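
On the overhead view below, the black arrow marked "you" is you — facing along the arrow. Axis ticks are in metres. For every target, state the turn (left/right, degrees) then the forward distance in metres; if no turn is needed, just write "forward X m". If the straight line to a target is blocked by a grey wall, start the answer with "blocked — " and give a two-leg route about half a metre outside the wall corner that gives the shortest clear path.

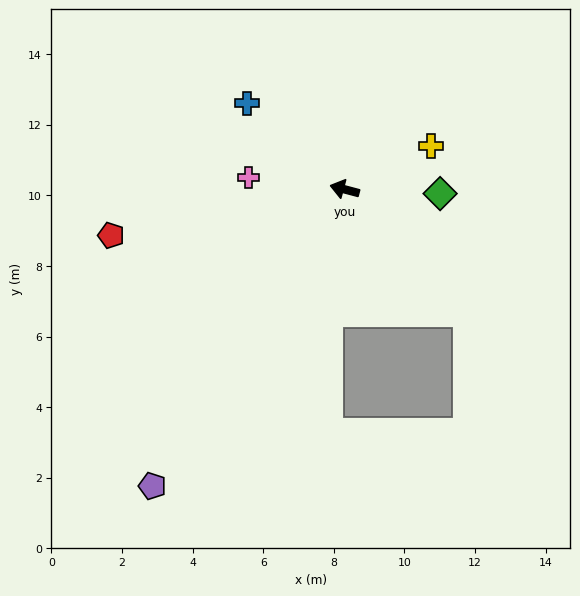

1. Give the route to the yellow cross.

turn right 138°, forward 2.7 m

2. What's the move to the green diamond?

turn right 168°, forward 2.7 m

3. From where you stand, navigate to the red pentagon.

turn left 26°, forward 6.7 m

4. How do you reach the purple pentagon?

turn left 72°, forward 10.0 m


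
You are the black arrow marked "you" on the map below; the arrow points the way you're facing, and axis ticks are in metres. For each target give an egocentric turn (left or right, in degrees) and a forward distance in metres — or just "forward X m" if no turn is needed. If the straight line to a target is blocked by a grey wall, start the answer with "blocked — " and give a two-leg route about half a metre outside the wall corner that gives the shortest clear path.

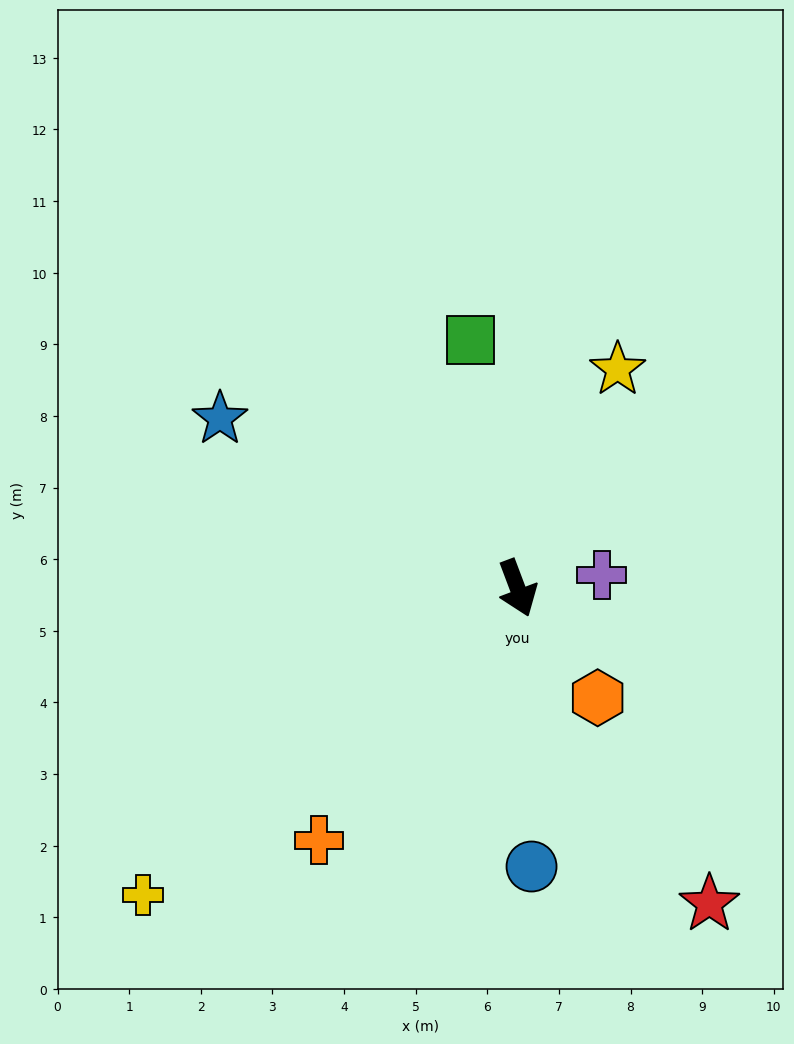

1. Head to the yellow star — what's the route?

turn left 135°, forward 3.4 m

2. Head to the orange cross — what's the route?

turn right 59°, forward 4.5 m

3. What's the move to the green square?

turn left 170°, forward 3.5 m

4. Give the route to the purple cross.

turn left 78°, forward 1.2 m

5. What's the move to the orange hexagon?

turn left 15°, forward 1.9 m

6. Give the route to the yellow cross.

turn right 71°, forward 6.8 m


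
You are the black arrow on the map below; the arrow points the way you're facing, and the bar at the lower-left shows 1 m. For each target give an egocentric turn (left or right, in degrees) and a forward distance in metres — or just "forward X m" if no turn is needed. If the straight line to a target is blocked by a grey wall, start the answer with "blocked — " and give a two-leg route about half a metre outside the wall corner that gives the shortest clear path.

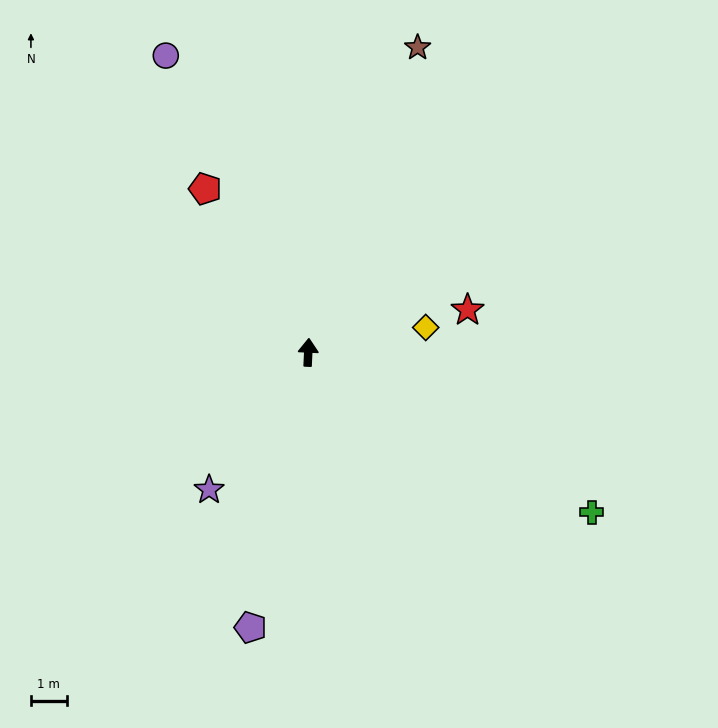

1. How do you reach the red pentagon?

turn left 35°, forward 5.4 m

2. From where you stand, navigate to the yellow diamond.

turn right 75°, forward 3.4 m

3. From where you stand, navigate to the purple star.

turn left 147°, forward 4.7 m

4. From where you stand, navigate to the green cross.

turn right 117°, forward 9.1 m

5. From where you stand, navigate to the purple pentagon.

turn left 171°, forward 7.9 m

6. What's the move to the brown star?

turn right 17°, forward 9.1 m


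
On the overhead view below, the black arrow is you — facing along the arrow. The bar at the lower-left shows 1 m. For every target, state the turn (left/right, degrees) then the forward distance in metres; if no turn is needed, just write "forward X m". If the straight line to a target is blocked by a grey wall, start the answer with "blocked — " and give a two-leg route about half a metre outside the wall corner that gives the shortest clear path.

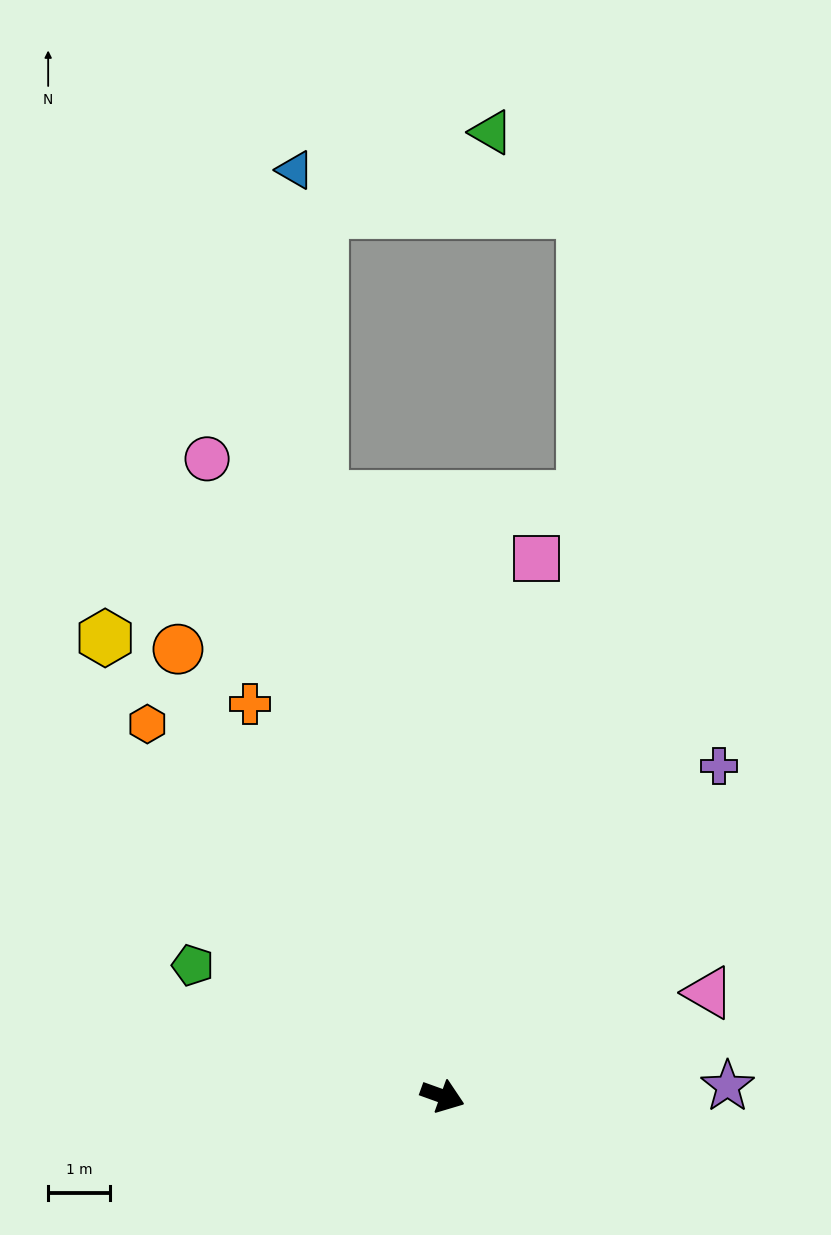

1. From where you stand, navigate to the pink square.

turn left 100°, forward 8.8 m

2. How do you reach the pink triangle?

turn left 41°, forward 4.6 m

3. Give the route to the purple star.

turn left 22°, forward 4.6 m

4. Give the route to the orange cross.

turn left 136°, forward 7.0 m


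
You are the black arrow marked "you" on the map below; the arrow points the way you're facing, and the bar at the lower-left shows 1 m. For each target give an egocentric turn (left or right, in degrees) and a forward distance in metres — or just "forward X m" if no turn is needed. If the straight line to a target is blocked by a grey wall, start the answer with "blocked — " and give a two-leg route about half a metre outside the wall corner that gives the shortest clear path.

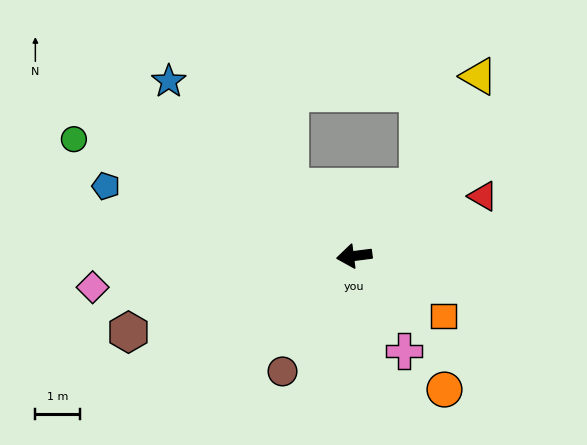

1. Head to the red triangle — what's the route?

turn right 162°, forward 3.2 m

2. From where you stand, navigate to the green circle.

turn right 30°, forward 6.9 m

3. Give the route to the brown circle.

turn left 51°, forward 3.1 m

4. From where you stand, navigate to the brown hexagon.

turn left 11°, forward 5.4 m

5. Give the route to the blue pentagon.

turn right 23°, forward 5.8 m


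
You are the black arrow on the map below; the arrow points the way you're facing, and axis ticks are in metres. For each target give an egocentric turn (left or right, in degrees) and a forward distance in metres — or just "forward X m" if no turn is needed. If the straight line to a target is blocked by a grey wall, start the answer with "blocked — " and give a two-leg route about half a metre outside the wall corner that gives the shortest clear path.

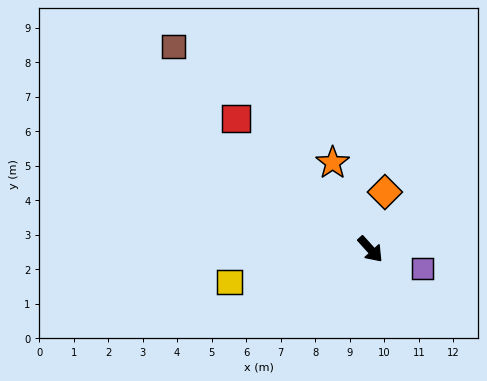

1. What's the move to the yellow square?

turn right 119°, forward 4.2 m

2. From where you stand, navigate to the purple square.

turn left 27°, forward 1.6 m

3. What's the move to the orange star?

turn left 161°, forward 2.7 m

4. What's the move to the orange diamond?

turn left 124°, forward 1.7 m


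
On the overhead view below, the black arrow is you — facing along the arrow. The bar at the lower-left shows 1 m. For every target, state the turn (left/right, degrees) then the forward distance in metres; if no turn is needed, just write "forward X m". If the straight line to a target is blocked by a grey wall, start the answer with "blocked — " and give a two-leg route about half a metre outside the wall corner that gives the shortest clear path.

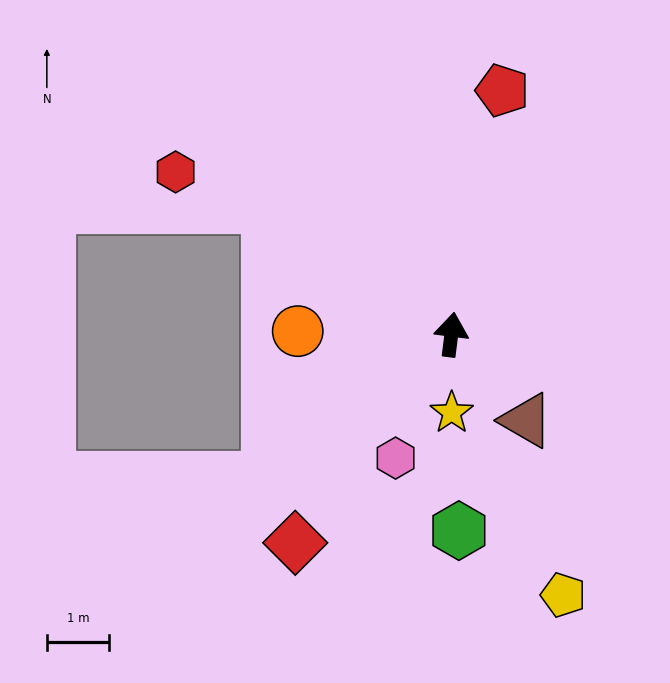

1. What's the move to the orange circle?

turn left 96°, forward 2.5 m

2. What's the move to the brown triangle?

turn right 132°, forward 1.8 m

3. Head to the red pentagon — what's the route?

turn right 5°, forward 4.0 m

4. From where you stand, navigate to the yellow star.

turn right 173°, forward 1.2 m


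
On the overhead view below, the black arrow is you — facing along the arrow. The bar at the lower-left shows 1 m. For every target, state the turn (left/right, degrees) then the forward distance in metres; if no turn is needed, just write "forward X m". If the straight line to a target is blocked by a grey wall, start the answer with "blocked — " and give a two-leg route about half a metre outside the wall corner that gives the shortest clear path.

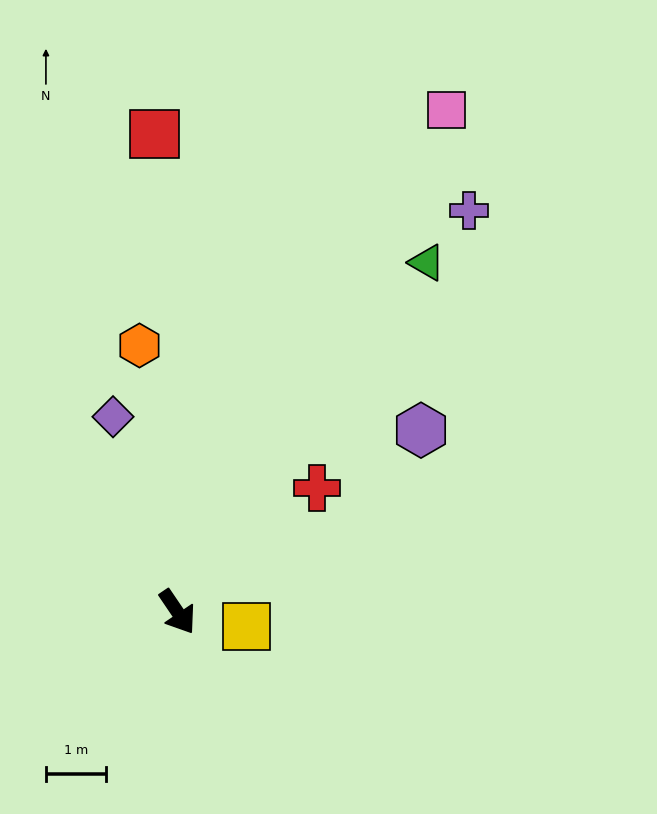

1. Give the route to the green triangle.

turn left 110°, forward 7.2 m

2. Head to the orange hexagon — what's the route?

turn left 154°, forward 4.5 m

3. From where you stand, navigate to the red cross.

turn left 97°, forward 3.1 m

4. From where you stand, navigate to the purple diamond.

turn left 164°, forward 3.4 m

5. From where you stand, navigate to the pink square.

turn left 118°, forward 9.5 m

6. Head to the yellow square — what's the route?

turn left 44°, forward 1.2 m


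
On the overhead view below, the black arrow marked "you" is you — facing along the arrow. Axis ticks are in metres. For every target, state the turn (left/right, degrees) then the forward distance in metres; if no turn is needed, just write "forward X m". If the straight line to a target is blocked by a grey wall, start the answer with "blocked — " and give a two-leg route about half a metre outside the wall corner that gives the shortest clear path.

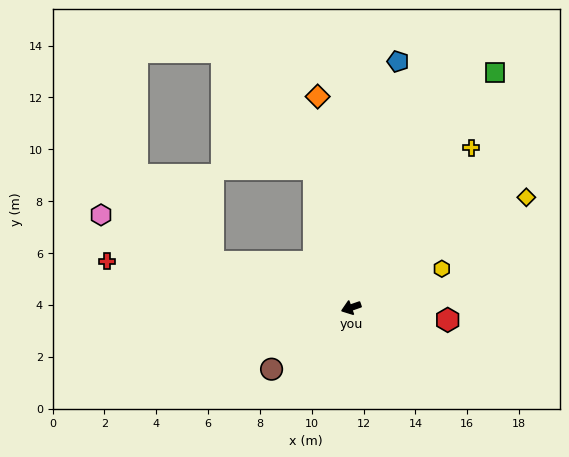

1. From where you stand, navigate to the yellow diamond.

turn right 167°, forward 8.0 m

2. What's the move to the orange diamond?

turn right 100°, forward 8.2 m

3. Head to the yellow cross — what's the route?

turn right 146°, forward 7.7 m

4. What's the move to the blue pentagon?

turn right 120°, forward 9.7 m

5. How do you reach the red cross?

turn right 30°, forward 9.6 m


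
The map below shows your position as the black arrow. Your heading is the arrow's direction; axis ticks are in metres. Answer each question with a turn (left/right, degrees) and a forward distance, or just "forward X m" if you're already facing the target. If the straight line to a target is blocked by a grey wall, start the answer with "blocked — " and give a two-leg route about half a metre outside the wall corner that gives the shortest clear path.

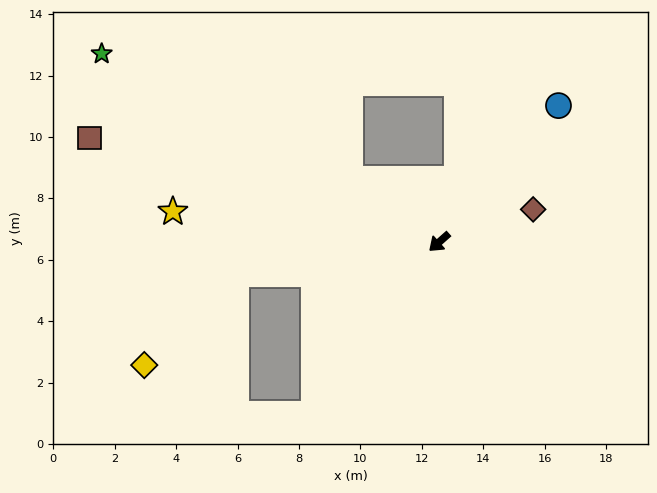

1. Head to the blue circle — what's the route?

turn right 173°, forward 5.9 m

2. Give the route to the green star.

turn right 71°, forward 12.6 m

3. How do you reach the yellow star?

turn right 48°, forward 8.7 m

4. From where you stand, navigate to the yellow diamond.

blocked — turn right 33°, forward 6.7 m, then turn left 36°, forward 4.2 m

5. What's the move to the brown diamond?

turn left 158°, forward 3.2 m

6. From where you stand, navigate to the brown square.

turn right 58°, forward 11.9 m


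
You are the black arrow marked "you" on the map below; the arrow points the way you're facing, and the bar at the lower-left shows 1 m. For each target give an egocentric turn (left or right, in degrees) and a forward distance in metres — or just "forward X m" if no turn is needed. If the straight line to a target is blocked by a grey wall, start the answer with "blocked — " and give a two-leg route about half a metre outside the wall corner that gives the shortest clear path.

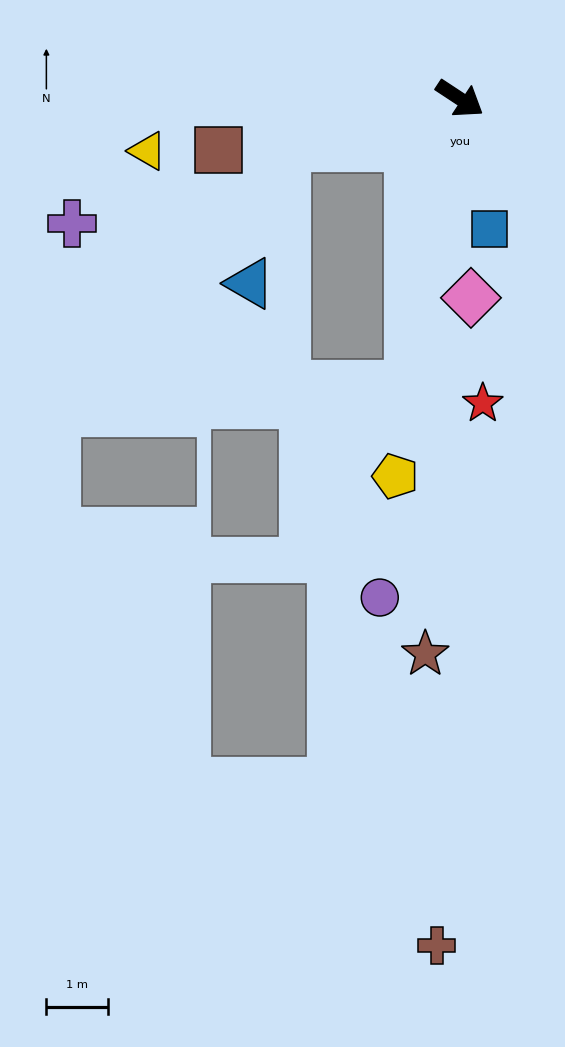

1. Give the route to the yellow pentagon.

turn right 66°, forward 6.2 m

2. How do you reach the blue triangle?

blocked — turn right 132°, forward 2.9 m, then turn left 61°, forward 2.3 m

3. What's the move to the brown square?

turn right 135°, forward 4.0 m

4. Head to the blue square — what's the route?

turn right 44°, forward 2.2 m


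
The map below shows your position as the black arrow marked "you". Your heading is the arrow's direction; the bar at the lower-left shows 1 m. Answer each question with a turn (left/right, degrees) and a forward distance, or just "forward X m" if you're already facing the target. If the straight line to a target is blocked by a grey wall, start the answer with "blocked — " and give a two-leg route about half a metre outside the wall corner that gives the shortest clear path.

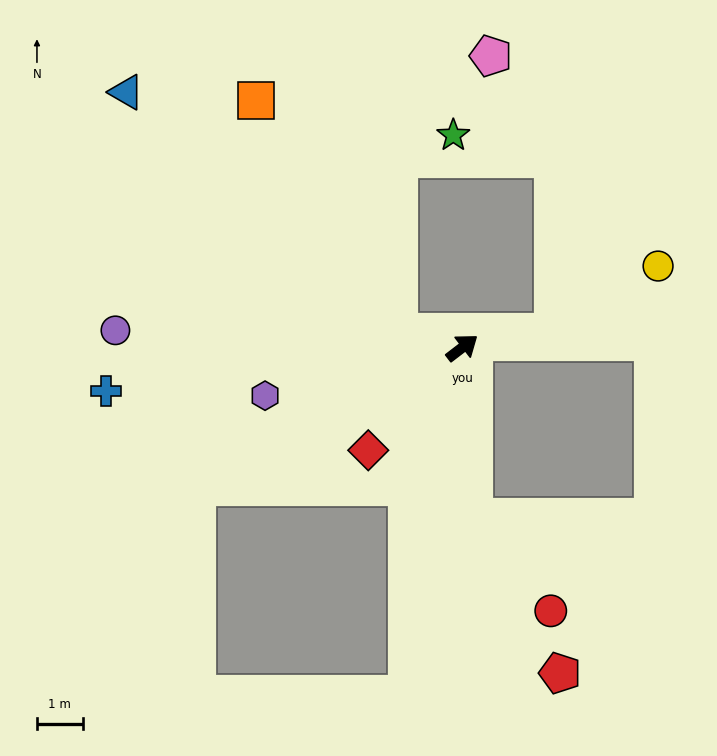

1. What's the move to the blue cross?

turn left 149°, forward 7.8 m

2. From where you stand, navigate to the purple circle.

turn left 140°, forward 7.6 m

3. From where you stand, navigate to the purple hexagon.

turn left 156°, forward 4.4 m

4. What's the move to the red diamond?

turn right 170°, forward 3.0 m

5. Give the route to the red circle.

blocked — turn right 124°, forward 3.7 m, then turn left 36°, forward 2.7 m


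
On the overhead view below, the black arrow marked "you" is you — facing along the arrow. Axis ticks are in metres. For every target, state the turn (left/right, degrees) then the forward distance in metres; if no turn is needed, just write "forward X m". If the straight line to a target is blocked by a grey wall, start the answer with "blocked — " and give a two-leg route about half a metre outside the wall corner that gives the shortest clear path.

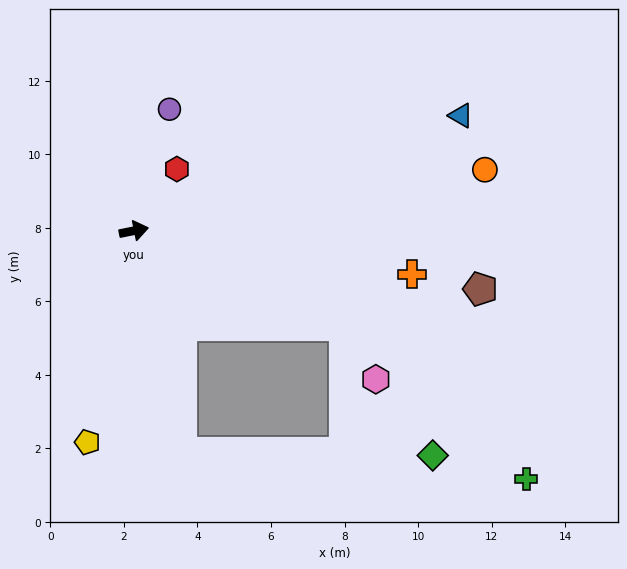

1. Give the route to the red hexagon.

turn left 44°, forward 2.0 m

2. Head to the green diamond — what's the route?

blocked — turn right 89°, forward 6.2 m, then turn left 77°, forward 6.8 m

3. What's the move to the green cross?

blocked — turn right 36°, forward 6.3 m, then turn right 15°, forward 6.5 m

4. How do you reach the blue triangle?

turn left 8°, forward 9.4 m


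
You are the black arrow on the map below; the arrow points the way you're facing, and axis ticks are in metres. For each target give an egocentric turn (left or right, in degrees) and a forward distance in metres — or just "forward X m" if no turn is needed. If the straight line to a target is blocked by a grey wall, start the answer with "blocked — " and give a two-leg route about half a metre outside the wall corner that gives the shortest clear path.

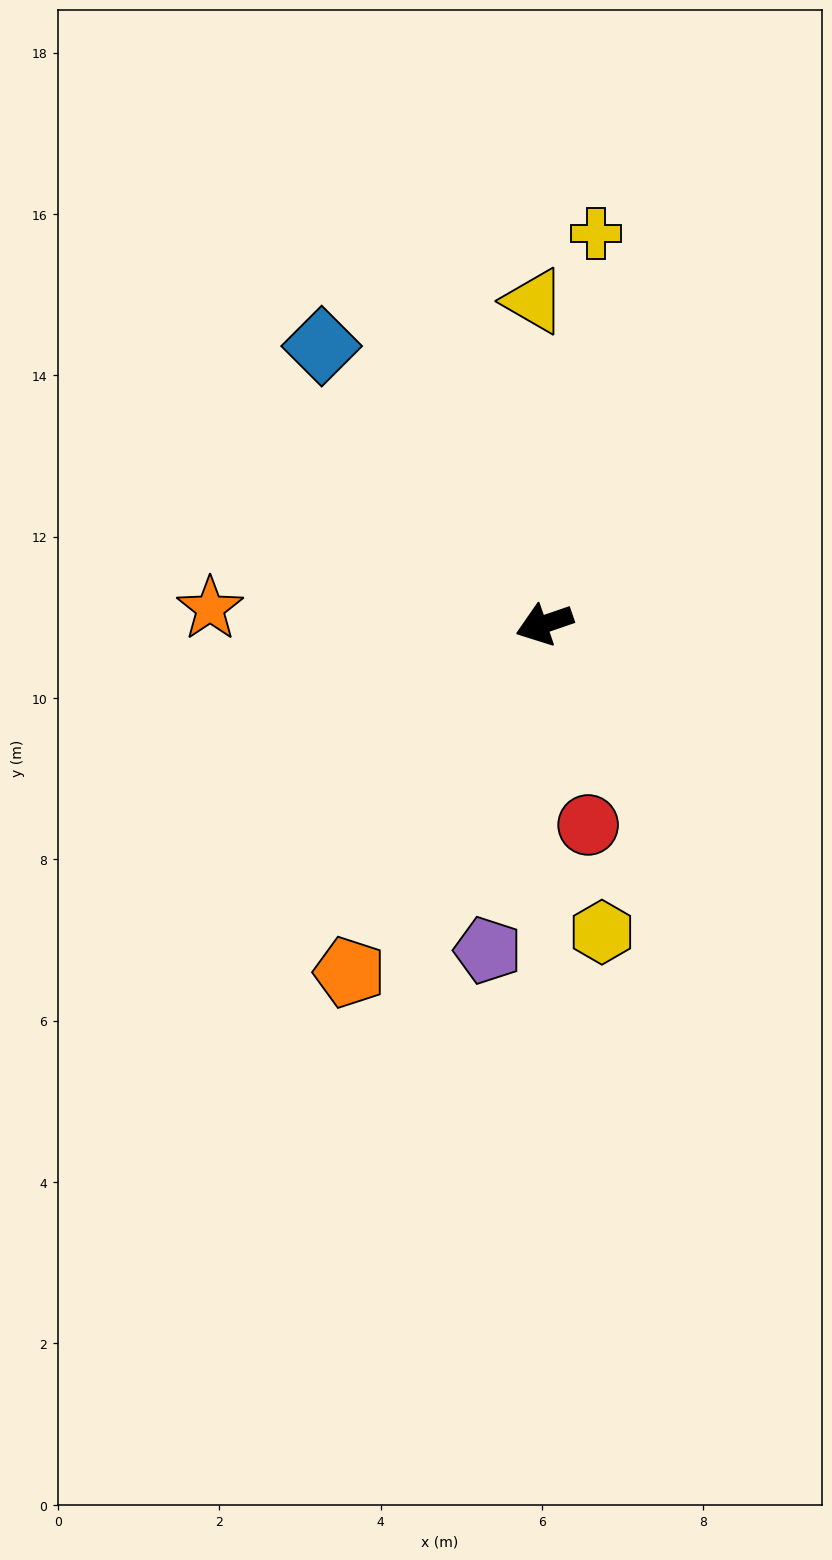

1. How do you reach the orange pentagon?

turn left 42°, forward 4.9 m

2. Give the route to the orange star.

turn right 22°, forward 4.1 m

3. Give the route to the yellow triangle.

turn right 107°, forward 4.0 m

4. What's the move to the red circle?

turn left 83°, forward 2.5 m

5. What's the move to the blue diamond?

turn right 70°, forward 4.4 m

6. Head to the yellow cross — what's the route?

turn right 116°, forward 4.9 m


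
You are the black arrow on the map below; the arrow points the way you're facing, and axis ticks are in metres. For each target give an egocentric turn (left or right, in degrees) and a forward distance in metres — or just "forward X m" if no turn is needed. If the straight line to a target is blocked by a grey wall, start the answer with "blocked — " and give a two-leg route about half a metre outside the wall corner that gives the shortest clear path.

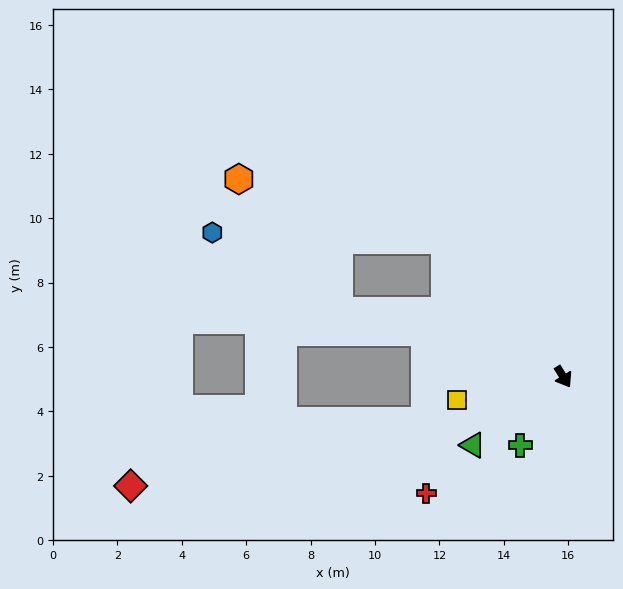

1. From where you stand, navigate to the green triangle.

turn right 85°, forward 3.5 m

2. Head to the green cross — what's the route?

turn right 64°, forward 2.5 m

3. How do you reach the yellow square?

turn right 109°, forward 3.4 m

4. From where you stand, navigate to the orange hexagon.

blocked — turn right 171°, forward 5.6 m, then turn left 32°, forward 6.7 m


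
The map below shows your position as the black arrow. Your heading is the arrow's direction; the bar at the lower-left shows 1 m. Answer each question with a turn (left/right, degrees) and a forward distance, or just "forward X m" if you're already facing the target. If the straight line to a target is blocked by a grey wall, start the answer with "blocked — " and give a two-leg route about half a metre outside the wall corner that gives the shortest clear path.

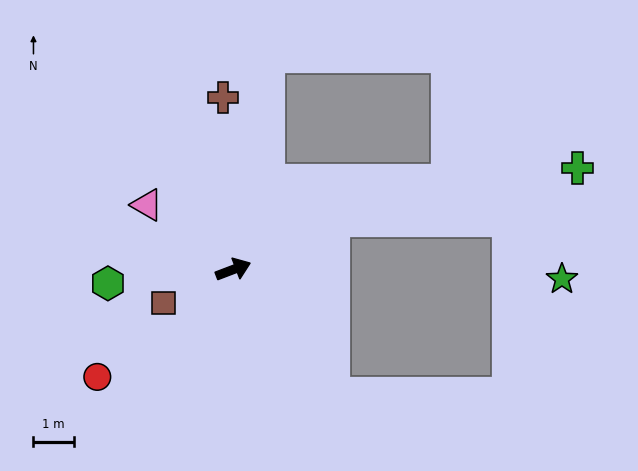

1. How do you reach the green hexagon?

turn left 165°, forward 3.1 m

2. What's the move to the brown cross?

turn left 73°, forward 4.3 m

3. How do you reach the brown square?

turn right 175°, forward 1.9 m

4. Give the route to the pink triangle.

turn left 122°, forward 2.7 m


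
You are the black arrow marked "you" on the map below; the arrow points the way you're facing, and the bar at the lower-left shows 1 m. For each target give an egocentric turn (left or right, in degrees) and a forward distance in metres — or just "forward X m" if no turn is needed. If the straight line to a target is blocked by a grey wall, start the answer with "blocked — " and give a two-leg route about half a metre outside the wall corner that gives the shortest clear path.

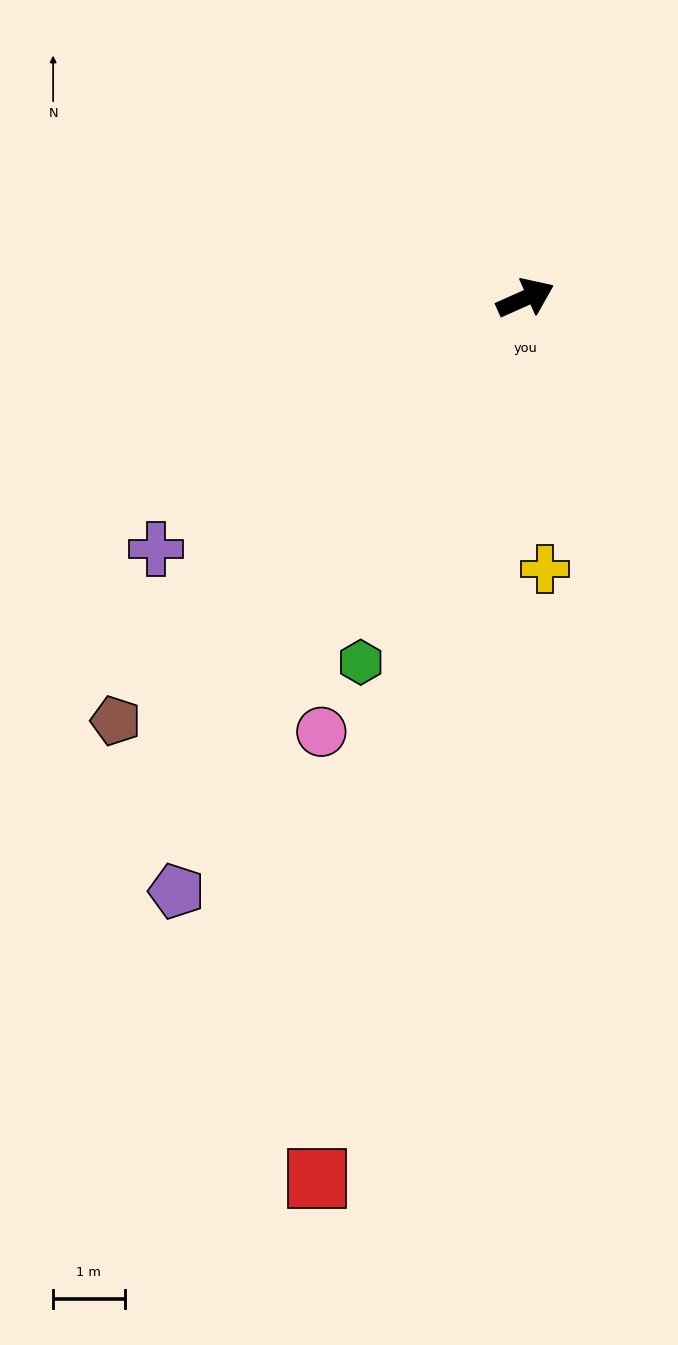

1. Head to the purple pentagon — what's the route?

turn right 145°, forward 9.6 m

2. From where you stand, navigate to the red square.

turn right 127°, forward 12.7 m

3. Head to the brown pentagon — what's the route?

turn right 158°, forward 8.2 m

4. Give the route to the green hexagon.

turn right 138°, forward 5.6 m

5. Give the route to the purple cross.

turn right 170°, forward 6.3 m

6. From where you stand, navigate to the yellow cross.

turn right 110°, forward 3.8 m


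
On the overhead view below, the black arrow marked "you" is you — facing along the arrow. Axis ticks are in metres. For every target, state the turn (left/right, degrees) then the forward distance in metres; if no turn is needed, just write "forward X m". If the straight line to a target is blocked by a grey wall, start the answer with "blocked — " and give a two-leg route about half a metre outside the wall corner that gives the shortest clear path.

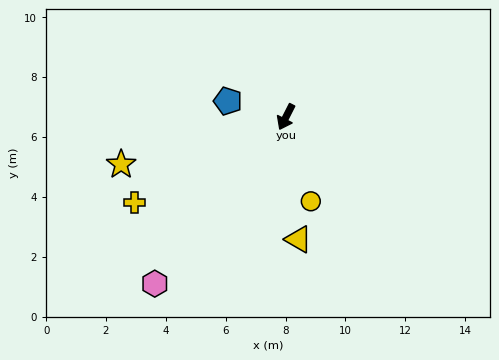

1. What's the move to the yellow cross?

turn right 34°, forward 5.8 m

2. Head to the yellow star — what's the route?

turn right 47°, forward 5.7 m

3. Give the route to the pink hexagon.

turn right 11°, forward 7.1 m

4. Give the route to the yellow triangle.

turn left 33°, forward 4.1 m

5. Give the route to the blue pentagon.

turn right 78°, forward 2.0 m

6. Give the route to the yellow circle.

turn left 43°, forward 2.9 m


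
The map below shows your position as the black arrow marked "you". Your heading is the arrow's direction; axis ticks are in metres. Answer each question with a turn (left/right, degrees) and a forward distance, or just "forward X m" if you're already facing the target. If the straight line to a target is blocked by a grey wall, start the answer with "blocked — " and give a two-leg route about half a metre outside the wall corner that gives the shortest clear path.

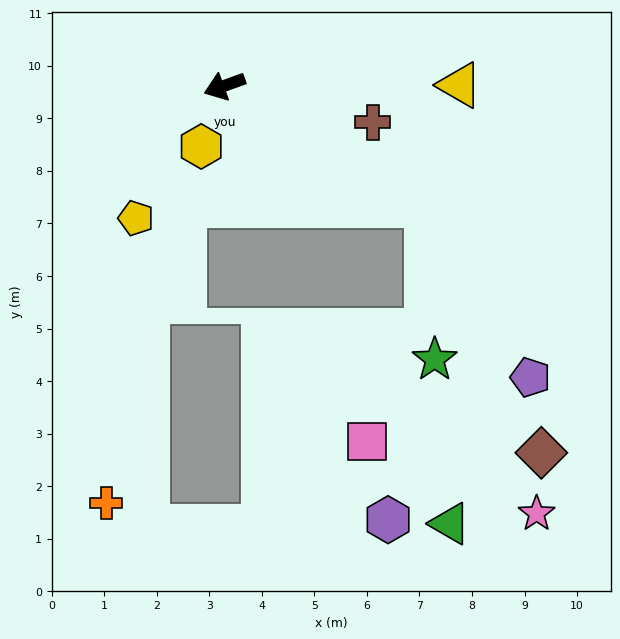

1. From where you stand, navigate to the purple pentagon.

blocked — turn left 129°, forward 4.5 m, then turn right 28°, forward 3.8 m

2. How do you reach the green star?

blocked — turn left 129°, forward 4.5 m, then turn right 56°, forward 2.9 m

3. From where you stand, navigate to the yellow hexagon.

turn left 49°, forward 1.2 m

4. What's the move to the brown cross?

turn left 146°, forward 2.9 m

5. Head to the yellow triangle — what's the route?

turn left 160°, forward 4.5 m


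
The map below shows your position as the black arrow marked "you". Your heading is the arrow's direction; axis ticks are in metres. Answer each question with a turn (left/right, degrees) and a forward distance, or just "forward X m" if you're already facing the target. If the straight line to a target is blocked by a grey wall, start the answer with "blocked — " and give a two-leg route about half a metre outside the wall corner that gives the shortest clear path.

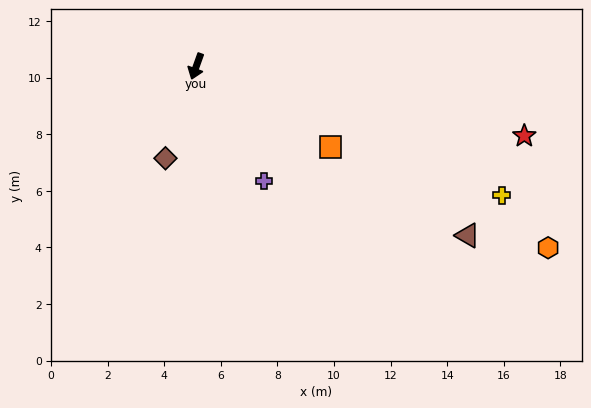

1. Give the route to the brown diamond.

forward 3.4 m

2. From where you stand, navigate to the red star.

turn left 98°, forward 11.9 m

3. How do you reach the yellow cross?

turn left 87°, forward 11.7 m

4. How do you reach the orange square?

turn left 79°, forward 5.5 m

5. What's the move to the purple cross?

turn left 50°, forward 4.7 m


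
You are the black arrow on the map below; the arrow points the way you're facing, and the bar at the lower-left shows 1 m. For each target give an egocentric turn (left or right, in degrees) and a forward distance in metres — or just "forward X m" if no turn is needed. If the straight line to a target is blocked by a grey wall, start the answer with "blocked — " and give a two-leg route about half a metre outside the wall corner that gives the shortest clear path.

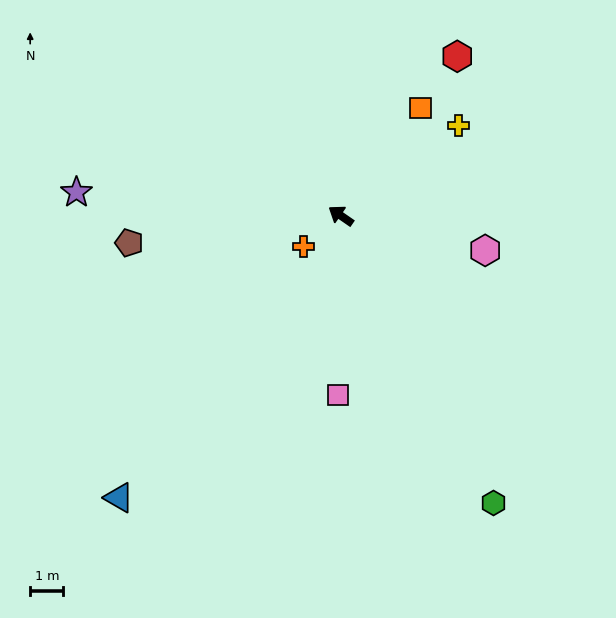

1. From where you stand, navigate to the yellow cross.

turn right 108°, forward 4.4 m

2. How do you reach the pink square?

turn left 124°, forward 5.4 m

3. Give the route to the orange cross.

turn left 74°, forward 1.5 m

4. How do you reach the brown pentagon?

turn left 42°, forward 6.4 m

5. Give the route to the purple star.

turn left 30°, forward 8.0 m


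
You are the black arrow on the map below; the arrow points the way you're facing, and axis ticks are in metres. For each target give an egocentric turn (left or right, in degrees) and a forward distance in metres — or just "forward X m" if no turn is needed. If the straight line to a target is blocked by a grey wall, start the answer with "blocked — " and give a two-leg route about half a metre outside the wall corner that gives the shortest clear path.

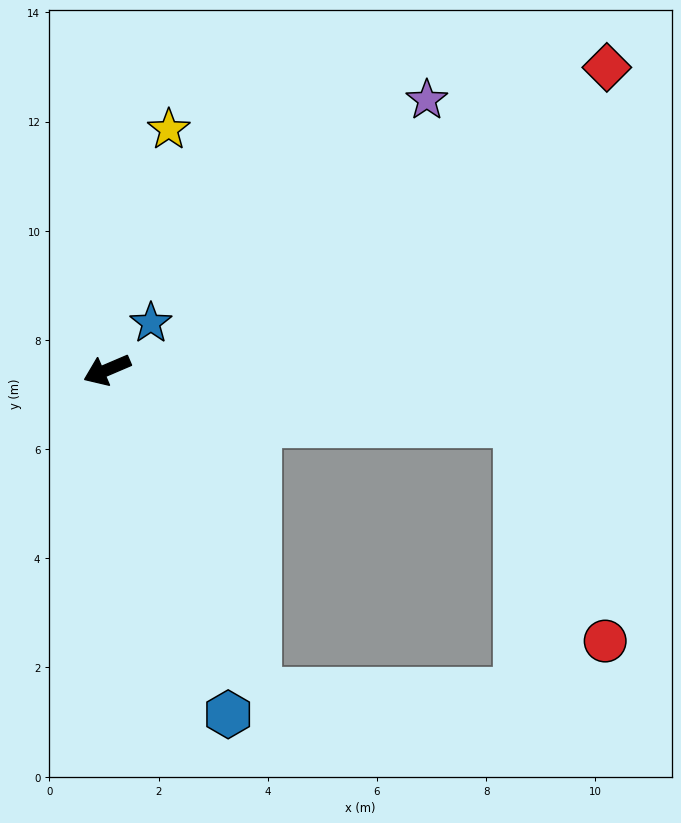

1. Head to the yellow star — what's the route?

turn right 128°, forward 4.5 m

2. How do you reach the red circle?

blocked — turn left 149°, forward 7.6 m, then turn right 60°, forward 4.3 m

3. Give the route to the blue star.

turn right 156°, forward 1.2 m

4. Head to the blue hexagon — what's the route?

turn left 86°, forward 6.7 m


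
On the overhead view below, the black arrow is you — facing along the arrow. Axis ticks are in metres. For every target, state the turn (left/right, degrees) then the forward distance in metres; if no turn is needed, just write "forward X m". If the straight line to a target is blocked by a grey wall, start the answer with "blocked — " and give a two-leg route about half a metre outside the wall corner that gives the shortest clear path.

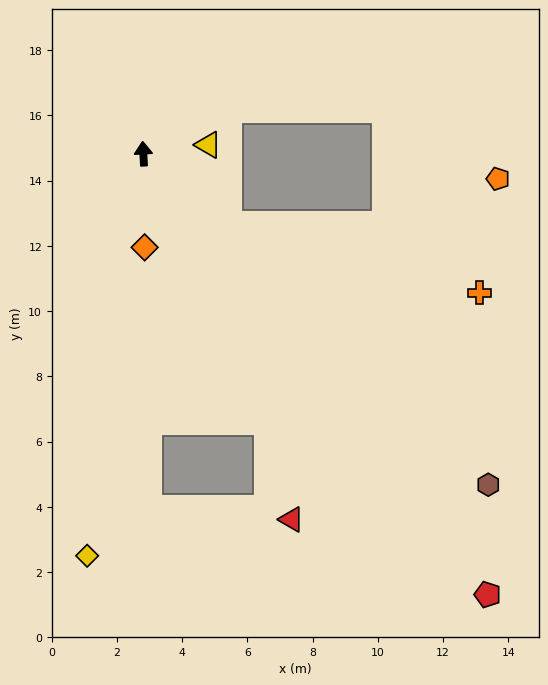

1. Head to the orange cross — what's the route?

blocked — turn right 133°, forward 3.4 m, then turn left 25°, forward 8.0 m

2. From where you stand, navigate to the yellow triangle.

turn right 85°, forward 2.0 m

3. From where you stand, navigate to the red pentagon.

turn right 145°, forward 17.1 m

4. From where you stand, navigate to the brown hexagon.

turn right 137°, forward 14.7 m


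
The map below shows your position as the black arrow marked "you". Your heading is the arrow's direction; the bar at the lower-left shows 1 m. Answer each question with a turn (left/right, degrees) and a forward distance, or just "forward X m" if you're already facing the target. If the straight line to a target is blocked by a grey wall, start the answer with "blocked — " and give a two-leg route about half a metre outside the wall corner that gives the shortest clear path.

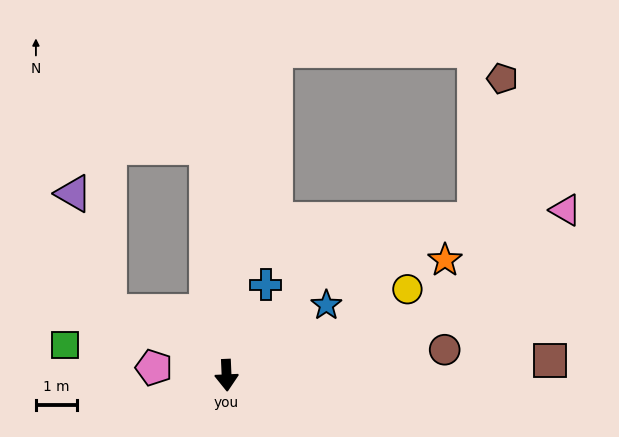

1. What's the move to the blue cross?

turn left 154°, forward 2.4 m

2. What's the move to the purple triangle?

blocked — turn right 121°, forward 3.2 m, then turn right 45°, forward 3.0 m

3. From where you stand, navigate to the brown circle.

turn left 94°, forward 5.3 m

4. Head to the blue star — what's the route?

turn left 123°, forward 2.9 m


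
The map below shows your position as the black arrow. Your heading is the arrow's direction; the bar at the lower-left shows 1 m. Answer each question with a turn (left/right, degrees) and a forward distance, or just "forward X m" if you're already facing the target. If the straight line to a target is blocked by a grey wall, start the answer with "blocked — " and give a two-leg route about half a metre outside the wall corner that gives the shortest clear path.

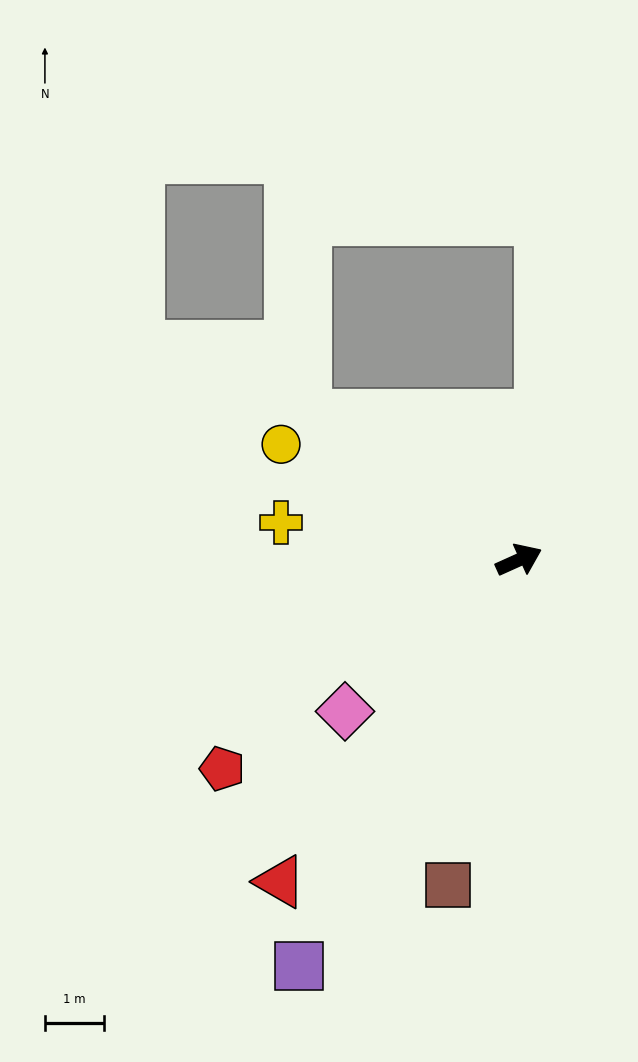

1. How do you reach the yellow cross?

turn left 147°, forward 4.1 m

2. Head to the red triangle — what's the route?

turn right 151°, forward 6.8 m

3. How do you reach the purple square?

turn right 143°, forward 7.8 m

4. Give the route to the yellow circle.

turn left 130°, forward 4.5 m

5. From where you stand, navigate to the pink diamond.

turn right 163°, forward 3.9 m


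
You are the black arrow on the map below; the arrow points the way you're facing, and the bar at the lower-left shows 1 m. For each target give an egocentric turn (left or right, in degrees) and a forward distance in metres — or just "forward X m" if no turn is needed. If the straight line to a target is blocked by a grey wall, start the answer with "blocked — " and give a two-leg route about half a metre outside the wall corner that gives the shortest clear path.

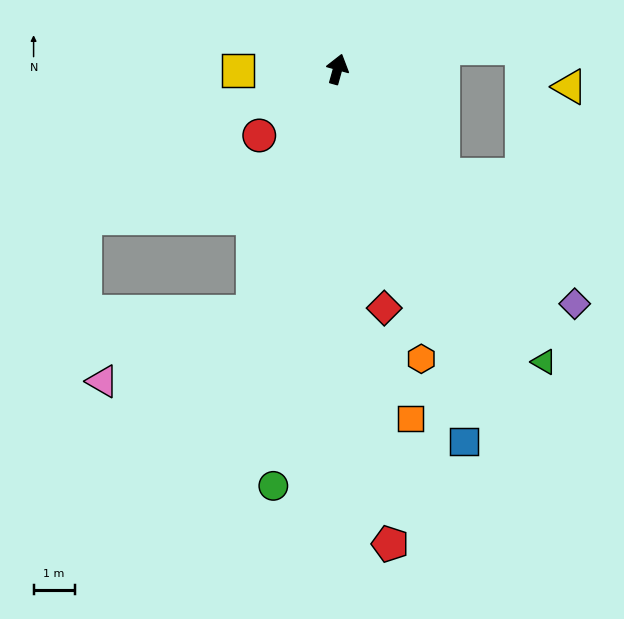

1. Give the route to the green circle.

turn right 173°, forward 10.3 m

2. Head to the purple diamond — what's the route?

turn right 119°, forward 8.1 m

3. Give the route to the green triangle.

turn right 129°, forward 8.7 m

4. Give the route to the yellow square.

turn left 106°, forward 2.4 m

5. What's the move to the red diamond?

turn right 153°, forward 5.9 m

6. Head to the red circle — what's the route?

turn left 146°, forward 2.5 m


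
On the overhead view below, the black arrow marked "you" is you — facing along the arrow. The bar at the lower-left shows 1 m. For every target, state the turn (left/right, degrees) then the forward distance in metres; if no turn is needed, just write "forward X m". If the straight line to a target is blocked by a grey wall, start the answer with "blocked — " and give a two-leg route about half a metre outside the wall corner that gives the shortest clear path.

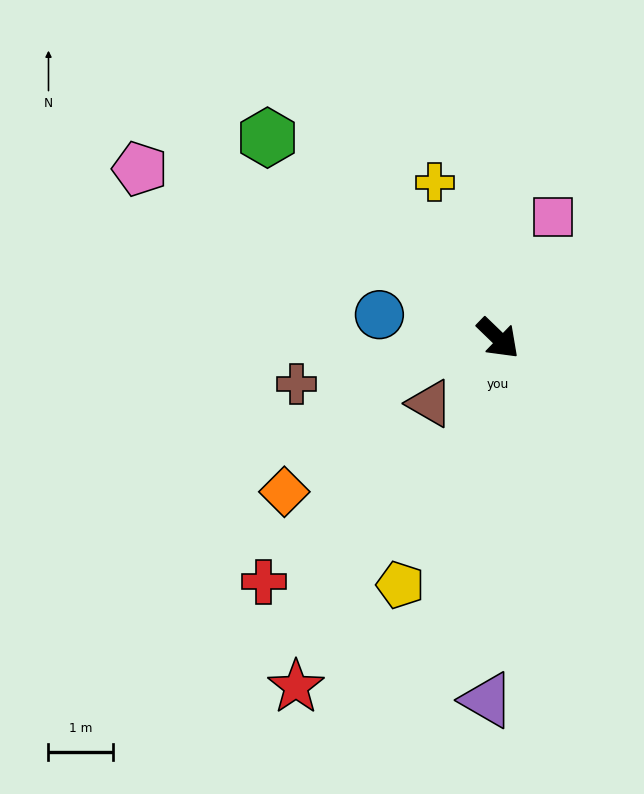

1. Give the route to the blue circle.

turn right 147°, forward 1.9 m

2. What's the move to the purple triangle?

turn right 48°, forward 5.6 m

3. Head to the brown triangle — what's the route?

turn right 92°, forward 1.5 m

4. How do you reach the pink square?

turn left 110°, forward 2.1 m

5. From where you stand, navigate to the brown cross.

turn right 123°, forward 3.2 m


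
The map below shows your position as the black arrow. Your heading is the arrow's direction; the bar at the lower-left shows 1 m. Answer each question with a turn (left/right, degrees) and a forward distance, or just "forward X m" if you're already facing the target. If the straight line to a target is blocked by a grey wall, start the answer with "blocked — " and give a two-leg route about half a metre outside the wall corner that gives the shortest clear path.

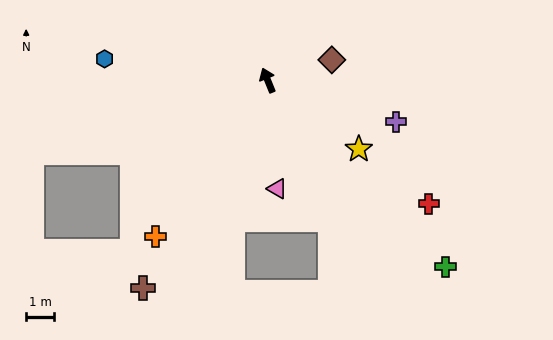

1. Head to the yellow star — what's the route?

turn right 149°, forward 4.1 m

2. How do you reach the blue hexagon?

turn left 60°, forward 5.9 m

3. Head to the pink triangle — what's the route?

turn left 163°, forward 3.9 m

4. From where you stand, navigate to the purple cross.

turn right 130°, forward 4.8 m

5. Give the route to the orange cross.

turn left 122°, forward 6.9 m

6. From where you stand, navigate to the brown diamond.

turn right 94°, forward 2.4 m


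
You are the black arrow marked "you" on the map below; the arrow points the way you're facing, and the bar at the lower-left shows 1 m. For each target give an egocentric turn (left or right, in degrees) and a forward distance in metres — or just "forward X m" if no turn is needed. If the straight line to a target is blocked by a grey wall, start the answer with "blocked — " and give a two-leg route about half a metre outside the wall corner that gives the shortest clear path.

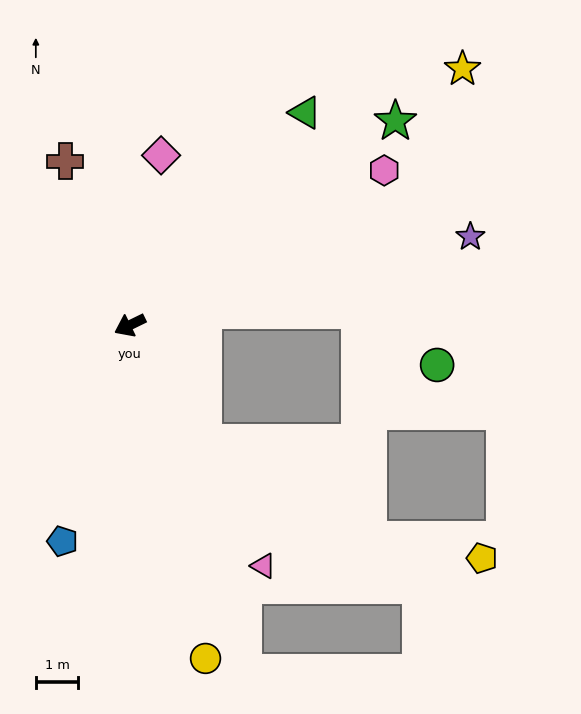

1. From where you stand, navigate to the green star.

turn right 168°, forward 7.9 m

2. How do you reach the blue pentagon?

turn left 47°, forward 5.3 m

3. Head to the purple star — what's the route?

turn left 169°, forward 8.3 m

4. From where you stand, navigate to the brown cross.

turn right 95°, forward 4.1 m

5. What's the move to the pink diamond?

turn right 126°, forward 4.1 m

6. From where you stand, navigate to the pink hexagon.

turn right 175°, forward 7.0 m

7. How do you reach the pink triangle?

turn left 93°, forward 6.5 m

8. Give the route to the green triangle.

turn right 156°, forward 6.5 m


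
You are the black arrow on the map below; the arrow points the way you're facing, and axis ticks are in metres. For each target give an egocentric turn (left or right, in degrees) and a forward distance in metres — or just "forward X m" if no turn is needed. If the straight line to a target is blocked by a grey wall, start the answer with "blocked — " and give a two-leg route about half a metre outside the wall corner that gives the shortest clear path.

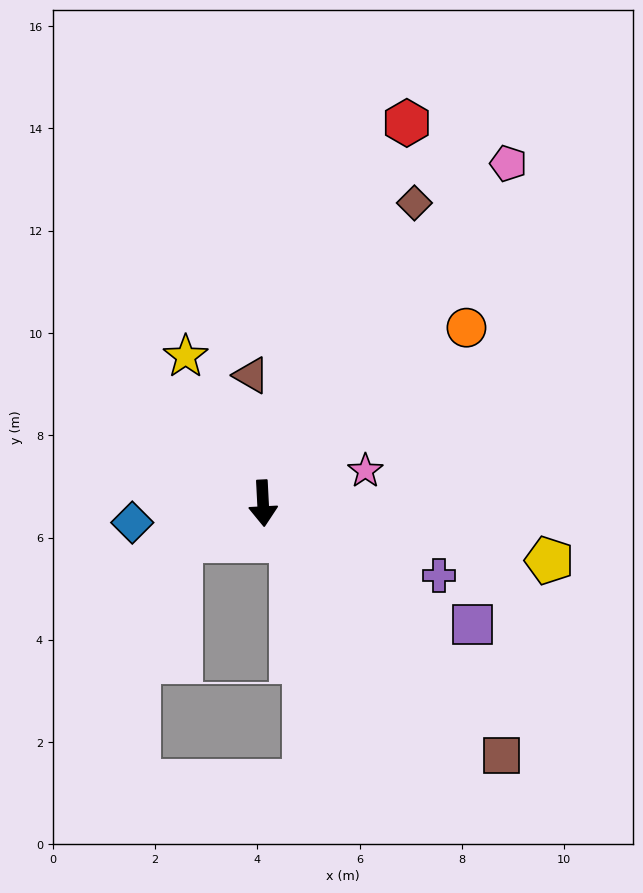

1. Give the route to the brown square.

turn left 40°, forward 6.8 m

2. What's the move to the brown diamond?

turn left 150°, forward 6.6 m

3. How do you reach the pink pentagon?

turn left 141°, forward 8.2 m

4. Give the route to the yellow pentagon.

turn left 76°, forward 5.7 m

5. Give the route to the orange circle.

turn left 128°, forward 5.3 m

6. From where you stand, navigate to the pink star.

turn left 105°, forward 2.1 m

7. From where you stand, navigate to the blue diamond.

turn right 85°, forward 2.6 m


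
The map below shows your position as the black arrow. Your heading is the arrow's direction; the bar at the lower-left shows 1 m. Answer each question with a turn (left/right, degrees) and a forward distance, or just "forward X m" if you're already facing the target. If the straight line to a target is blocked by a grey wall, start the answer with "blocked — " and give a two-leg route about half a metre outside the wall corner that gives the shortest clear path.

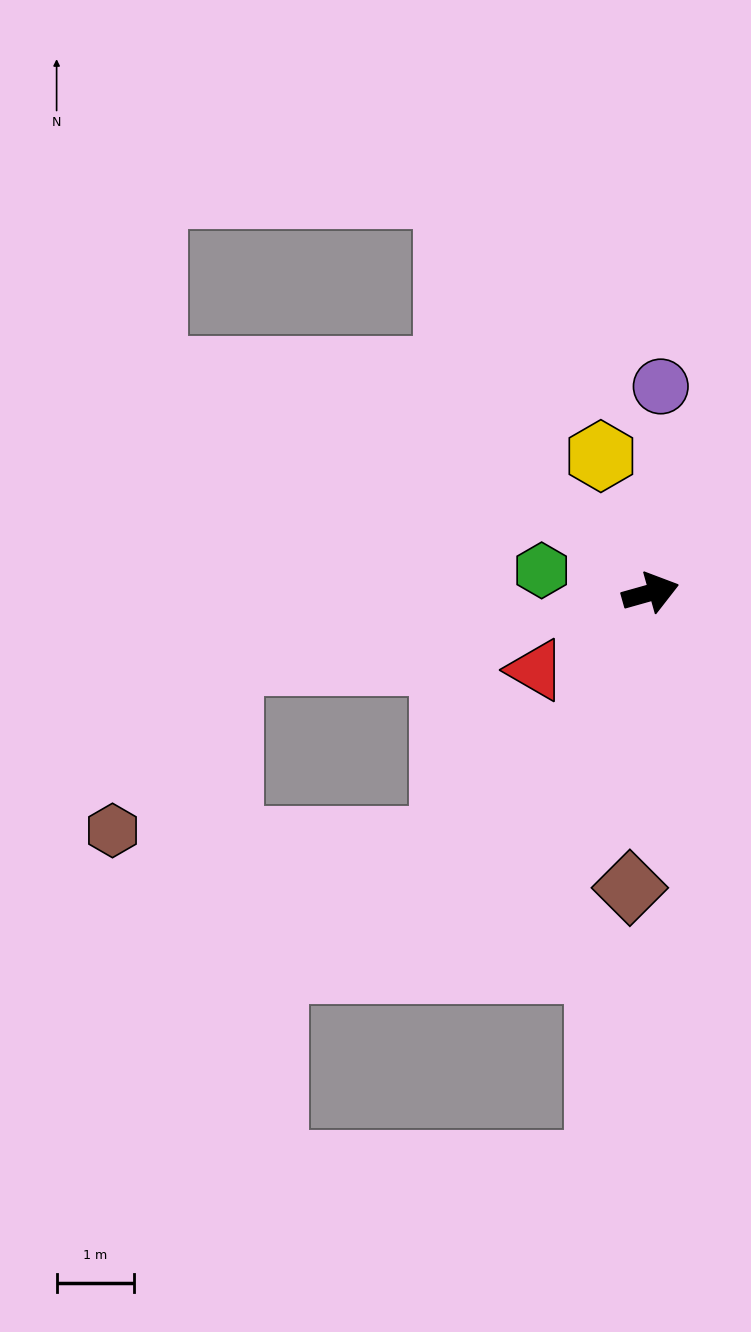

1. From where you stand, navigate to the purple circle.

turn left 71°, forward 2.7 m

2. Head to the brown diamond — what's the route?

turn right 110°, forward 3.8 m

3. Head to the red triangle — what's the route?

turn right 162°, forward 1.8 m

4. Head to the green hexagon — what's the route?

turn left 153°, forward 1.4 m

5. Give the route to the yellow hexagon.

turn left 94°, forward 1.9 m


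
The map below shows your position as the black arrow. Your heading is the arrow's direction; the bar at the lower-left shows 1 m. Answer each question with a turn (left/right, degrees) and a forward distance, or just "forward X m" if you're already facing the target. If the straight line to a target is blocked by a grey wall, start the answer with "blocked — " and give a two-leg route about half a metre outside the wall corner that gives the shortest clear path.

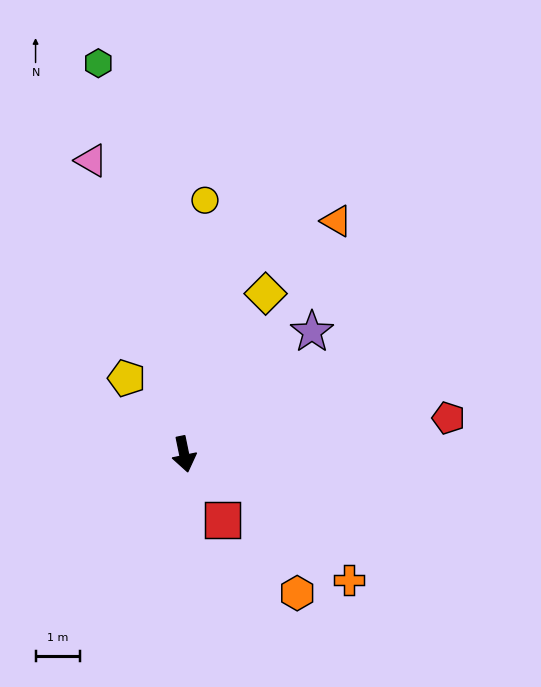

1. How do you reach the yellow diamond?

turn left 141°, forward 4.1 m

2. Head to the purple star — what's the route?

turn left 122°, forward 4.0 m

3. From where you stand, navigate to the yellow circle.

turn left 164°, forward 5.7 m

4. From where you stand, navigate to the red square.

turn left 19°, forward 1.7 m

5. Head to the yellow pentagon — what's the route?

turn right 155°, forward 2.1 m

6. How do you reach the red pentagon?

turn left 86°, forward 6.0 m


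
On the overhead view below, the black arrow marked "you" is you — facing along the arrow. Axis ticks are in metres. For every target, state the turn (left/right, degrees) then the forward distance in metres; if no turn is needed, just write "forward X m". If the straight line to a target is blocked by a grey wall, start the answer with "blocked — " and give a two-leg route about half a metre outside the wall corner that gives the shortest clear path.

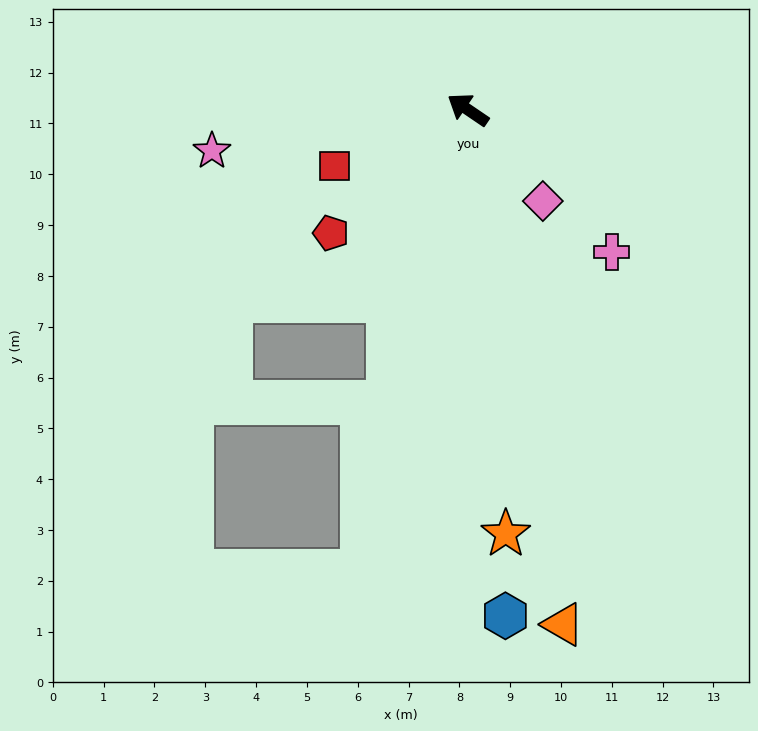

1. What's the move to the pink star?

turn left 43°, forward 5.1 m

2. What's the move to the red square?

turn left 57°, forward 2.9 m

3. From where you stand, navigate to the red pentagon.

turn left 76°, forward 3.6 m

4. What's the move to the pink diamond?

turn left 164°, forward 2.3 m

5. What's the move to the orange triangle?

turn left 135°, forward 10.3 m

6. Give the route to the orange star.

turn left 129°, forward 8.4 m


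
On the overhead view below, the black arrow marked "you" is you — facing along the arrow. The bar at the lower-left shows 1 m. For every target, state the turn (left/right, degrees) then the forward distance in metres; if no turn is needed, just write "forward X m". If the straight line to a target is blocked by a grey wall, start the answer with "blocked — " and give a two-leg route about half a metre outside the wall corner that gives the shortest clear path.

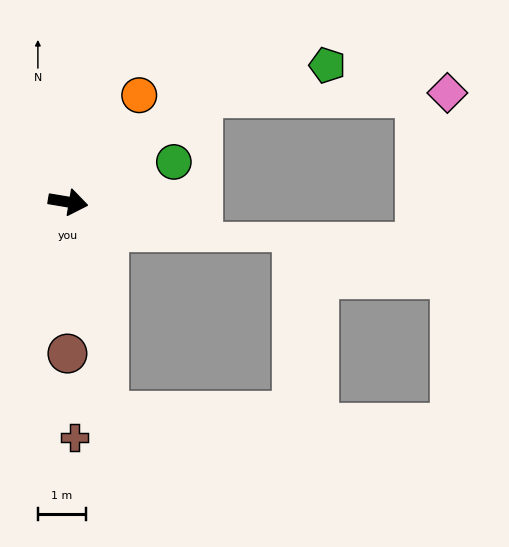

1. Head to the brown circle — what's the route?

turn right 81°, forward 3.1 m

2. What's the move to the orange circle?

turn left 66°, forward 2.6 m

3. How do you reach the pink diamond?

blocked — turn left 47°, forward 3.5 m, then turn right 36°, forward 5.1 m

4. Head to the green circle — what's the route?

turn left 30°, forward 2.3 m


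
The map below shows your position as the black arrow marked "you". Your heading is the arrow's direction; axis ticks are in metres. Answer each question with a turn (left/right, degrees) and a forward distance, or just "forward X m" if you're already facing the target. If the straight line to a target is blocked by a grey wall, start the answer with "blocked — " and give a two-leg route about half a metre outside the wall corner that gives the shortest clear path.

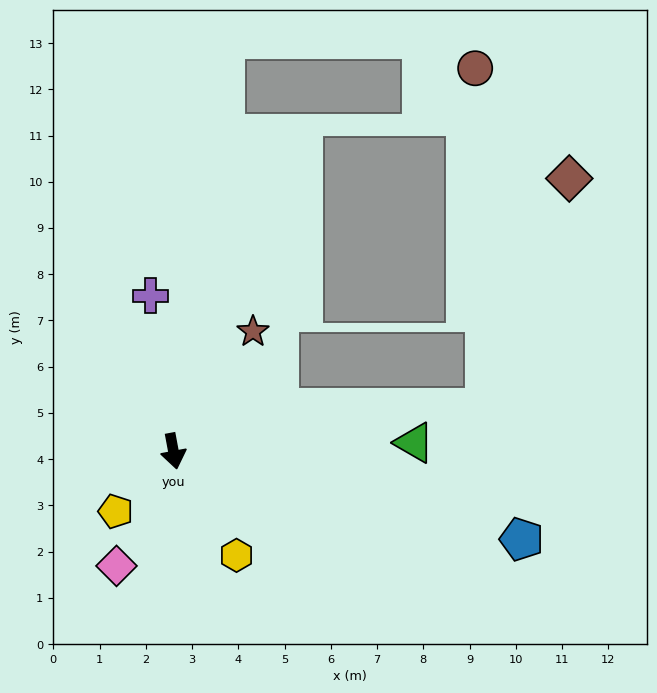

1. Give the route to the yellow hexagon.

turn left 21°, forward 2.6 m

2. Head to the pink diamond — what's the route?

turn right 37°, forward 2.8 m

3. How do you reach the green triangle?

turn left 81°, forward 5.2 m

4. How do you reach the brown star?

turn left 136°, forward 3.1 m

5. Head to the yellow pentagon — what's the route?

turn right 54°, forward 1.8 m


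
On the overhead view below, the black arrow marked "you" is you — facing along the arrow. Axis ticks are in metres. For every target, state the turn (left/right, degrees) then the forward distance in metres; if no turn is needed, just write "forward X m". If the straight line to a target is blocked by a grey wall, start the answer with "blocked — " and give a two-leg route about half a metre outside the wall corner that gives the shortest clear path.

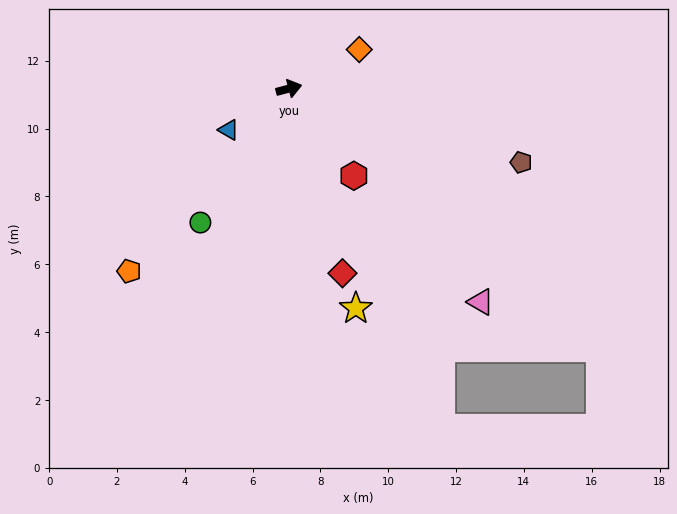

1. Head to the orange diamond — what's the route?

turn left 14°, forward 2.4 m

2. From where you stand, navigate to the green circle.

turn right 138°, forward 4.7 m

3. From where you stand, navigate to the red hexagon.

turn right 68°, forward 3.2 m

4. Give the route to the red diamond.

turn right 89°, forward 5.7 m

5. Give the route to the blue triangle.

turn right 160°, forward 2.2 m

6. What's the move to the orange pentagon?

turn right 146°, forward 7.2 m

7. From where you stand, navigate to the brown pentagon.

turn right 32°, forward 7.2 m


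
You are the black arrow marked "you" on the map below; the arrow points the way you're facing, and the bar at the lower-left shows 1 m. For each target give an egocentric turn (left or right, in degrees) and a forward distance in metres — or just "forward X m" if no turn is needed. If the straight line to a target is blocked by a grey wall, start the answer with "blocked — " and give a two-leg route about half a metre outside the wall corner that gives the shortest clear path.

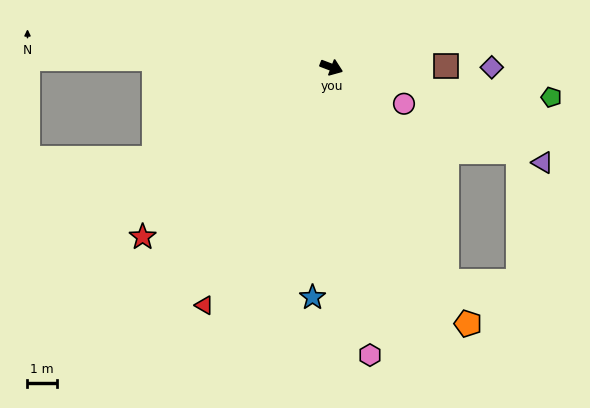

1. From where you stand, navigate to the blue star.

turn right 74°, forward 7.8 m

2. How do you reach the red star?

turn right 117°, forward 8.6 m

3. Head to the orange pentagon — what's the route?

turn right 41°, forward 9.8 m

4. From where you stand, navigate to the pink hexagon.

turn right 61°, forward 9.8 m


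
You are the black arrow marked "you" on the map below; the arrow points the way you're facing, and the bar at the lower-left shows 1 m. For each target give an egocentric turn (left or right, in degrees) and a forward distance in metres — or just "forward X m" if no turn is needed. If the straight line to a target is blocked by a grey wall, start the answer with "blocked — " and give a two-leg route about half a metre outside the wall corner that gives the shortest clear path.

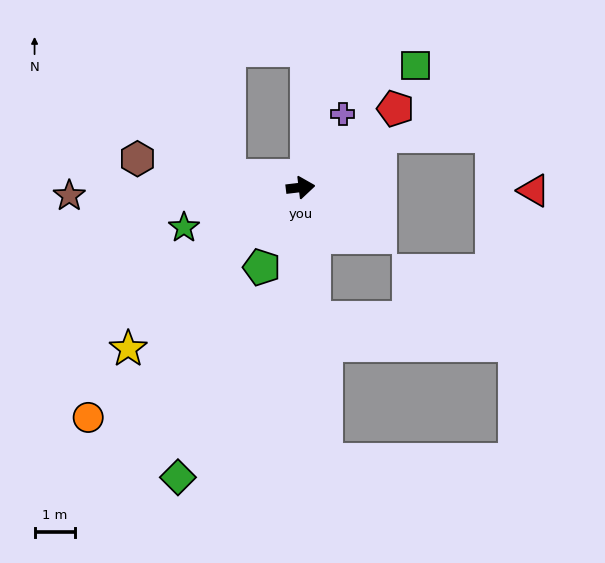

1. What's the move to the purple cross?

turn left 53°, forward 2.1 m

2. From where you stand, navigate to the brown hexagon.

turn left 163°, forward 4.1 m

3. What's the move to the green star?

turn right 168°, forward 3.1 m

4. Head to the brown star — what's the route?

turn left 175°, forward 5.8 m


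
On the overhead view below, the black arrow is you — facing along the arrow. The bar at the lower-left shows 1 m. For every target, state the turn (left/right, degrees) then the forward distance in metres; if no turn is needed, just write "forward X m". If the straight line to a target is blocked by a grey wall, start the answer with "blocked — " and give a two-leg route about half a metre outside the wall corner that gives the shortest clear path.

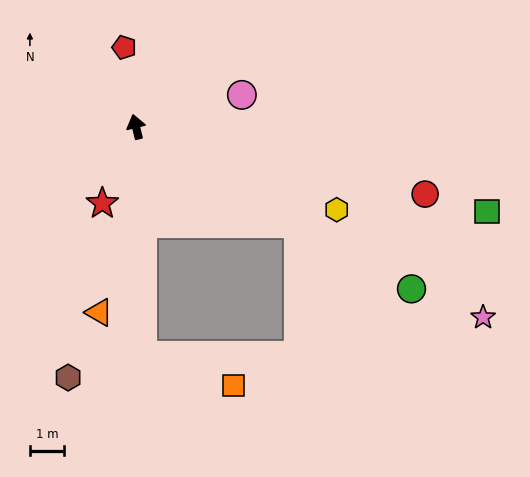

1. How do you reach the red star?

turn left 143°, forward 2.4 m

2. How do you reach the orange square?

blocked — turn left 168°, forward 6.7 m, then turn left 70°, forward 2.8 m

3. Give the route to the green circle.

turn right 134°, forward 9.3 m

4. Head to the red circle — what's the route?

turn right 117°, forward 8.7 m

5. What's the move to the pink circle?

turn right 87°, forward 3.2 m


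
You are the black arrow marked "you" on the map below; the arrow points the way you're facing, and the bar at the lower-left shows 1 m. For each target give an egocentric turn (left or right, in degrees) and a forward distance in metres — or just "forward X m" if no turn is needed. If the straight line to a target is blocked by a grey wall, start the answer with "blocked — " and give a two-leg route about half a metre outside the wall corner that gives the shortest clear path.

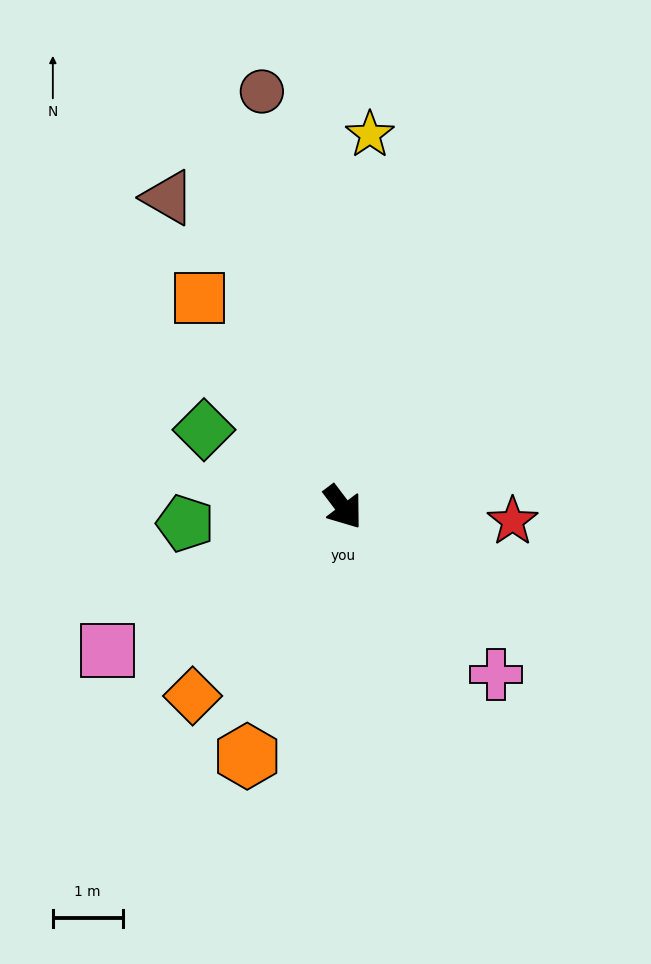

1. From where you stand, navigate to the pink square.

turn right 96°, forward 4.0 m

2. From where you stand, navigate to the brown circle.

turn left 154°, forward 6.1 m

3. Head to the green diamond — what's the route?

turn right 156°, forward 2.3 m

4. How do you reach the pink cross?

turn left 5°, forward 3.3 m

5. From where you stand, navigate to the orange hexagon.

turn right 58°, forward 3.8 m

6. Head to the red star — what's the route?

turn left 48°, forward 2.4 m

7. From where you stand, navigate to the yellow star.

turn left 139°, forward 5.4 m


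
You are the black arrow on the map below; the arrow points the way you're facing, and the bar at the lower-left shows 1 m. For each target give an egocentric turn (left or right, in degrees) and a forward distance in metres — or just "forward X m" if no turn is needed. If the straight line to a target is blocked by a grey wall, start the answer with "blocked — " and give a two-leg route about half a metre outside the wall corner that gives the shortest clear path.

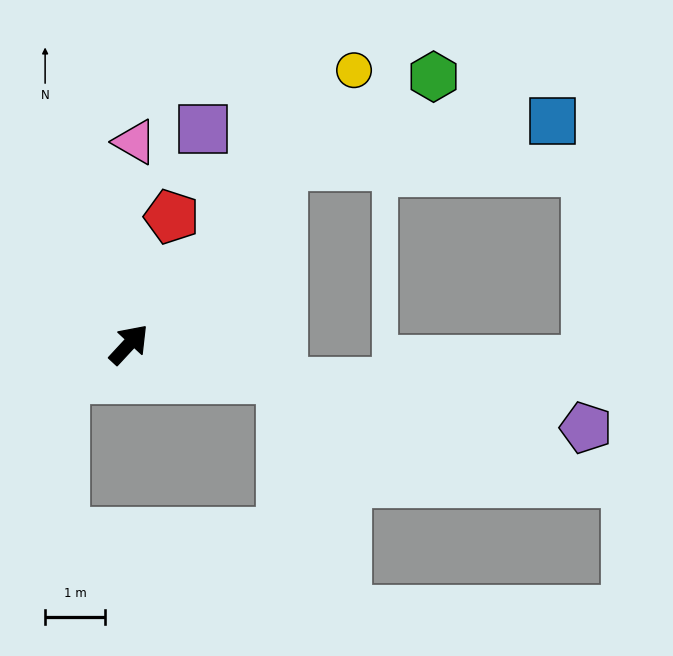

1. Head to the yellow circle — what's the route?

turn left 3°, forward 6.0 m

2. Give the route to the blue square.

blocked — turn left 2°, forward 4.0 m, then turn right 40°, forward 4.6 m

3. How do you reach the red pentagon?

turn left 24°, forward 2.3 m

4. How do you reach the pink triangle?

turn left 41°, forward 3.4 m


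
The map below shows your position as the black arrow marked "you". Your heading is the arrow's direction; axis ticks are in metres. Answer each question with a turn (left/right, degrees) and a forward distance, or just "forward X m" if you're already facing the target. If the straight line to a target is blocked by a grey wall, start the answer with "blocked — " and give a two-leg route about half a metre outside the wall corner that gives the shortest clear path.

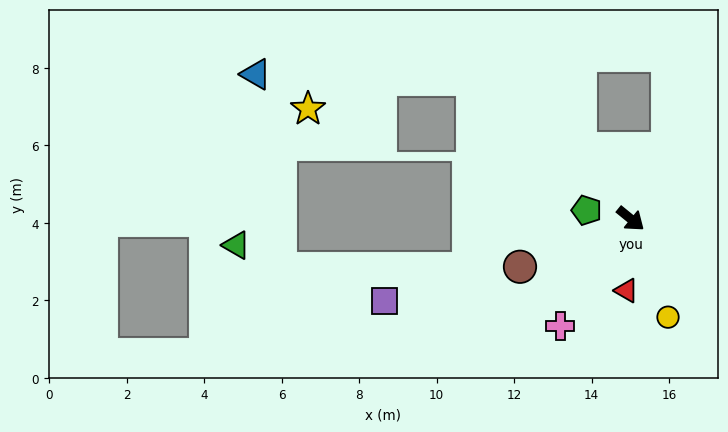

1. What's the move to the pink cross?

turn right 84°, forward 3.3 m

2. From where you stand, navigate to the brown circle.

turn right 117°, forward 3.1 m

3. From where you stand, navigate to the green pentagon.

turn right 152°, forward 1.2 m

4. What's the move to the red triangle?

turn right 54°, forward 1.9 m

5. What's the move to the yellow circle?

turn right 30°, forward 2.7 m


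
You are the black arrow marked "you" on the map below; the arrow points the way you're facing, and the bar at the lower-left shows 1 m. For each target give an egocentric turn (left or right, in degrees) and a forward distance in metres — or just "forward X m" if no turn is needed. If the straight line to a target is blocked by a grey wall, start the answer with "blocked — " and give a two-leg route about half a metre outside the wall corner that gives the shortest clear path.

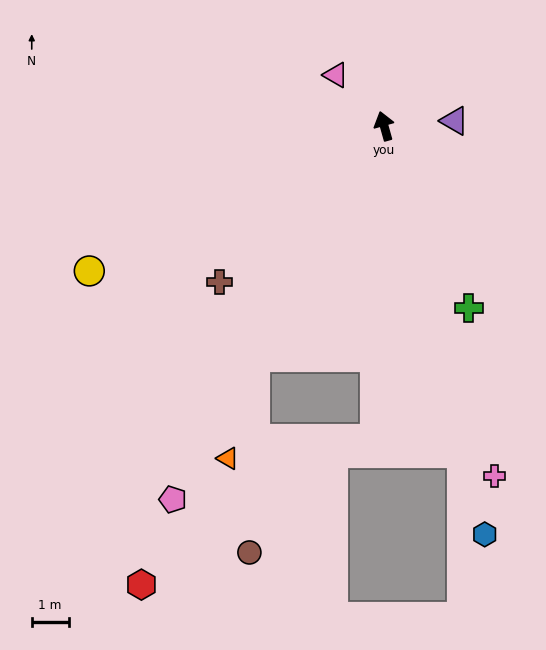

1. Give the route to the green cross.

turn right 171°, forward 5.5 m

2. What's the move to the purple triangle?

turn right 101°, forward 1.9 m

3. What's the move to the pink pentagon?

turn left 135°, forward 11.7 m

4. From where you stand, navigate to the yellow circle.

turn left 101°, forward 8.9 m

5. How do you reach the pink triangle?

turn left 28°, forward 1.9 m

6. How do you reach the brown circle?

blocked — turn left 135°, forward 7.2 m, then turn left 28°, forward 5.3 m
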